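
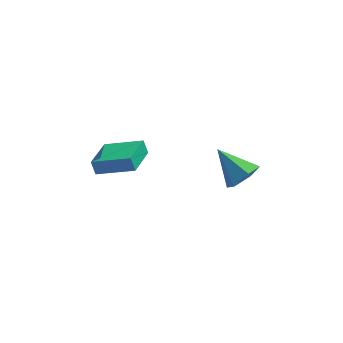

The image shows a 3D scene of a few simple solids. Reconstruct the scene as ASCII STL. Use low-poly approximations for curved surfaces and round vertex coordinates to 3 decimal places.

solid 
facet normal 0.634 -0.441 -0.636
outer loop
vertex 2.984 -4.34 -2.661
vertex 2.633 -3.744 -3.424
vertex 3.428 -3.429 -2.85
endloop
endfacet
facet normal 0.337 0.031 0.941
outer loop
vertex 2.984 -4.34 -2.661
vertex 3.428 -3.429 -2.85
vertex 1.327 -2.836 -2.116
endloop
endfacet
facet normal 0.634 -0.441 -0.636
outer loop
vertex 3.428 -3.429 -2.85
vertex 2.633 -3.744 -3.424
vertex 3.077 -2.834 -3.613
endloop
endfacet
facet normal 0.385 0.805 0.451
outer loop
vertex 3.428 -3.429 -2.85
vertex 3.077 -2.834 -3.613
vertex 1.327 -2.836 -2.116
endloop
endfacet
facet normal 0.634 -0.441 -0.635
outer loop
vertex 3.077 -2.834 -3.613
vertex 2.633 -3.744 -3.424
vertex 2.282 -3.149 -4.188
endloop
endfacet
facet normal -0.204 0.950 -0.238
outer loop
vertex 3.077 -2.834 -3.613
vertex 2.282 -3.149 -4.188
vertex 1.327 -2.836 -2.116
endloop
endfacet
facet normal 0.634 -0.441 -0.635
outer loop
vertex 2.282 -3.149 -4.188
vertex 2.633 -3.744 -3.424
vertex 1.838 -4.059 -3.999
endloop
endfacet
facet normal -0.841 0.320 -0.436
outer loop
vertex 2.282 -3.149 -4.188
vertex 1.838 -4.059 -3.999
vertex 1.327 -2.836 -2.116
endloop
endfacet
facet normal 0.634 -0.441 -0.635
outer loop
vertex 1.838 -4.059 -3.999
vertex 2.633 -3.744 -3.424
vertex 2.189 -4.654 -3.236
endloop
endfacet
facet normal -0.889 -0.455 0.054
outer loop
vertex 1.838 -4.059 -3.999
vertex 2.189 -4.654 -3.236
vertex 1.327 -2.836 -2.116
endloop
endfacet
facet normal 0.634 -0.441 -0.636
outer loop
vertex 2.189 -4.654 -3.236
vertex 2.633 -3.744 -3.424
vertex 2.984 -4.34 -2.661
endloop
endfacet
facet normal -0.300 -0.599 0.742
outer loop
vertex 2.189 -4.654 -3.236
vertex 2.984 -4.34 -2.661
vertex 1.327 -2.836 -2.116
endloop
endfacet
facet normal -0.922 0.162 -0.353
outer loop
vertex -4.771 -4.555 -1.577
vertex -4.254 -2.687 -2.069
vertex -4.539 -4.81 -2.3
endloop
endfacet
facet normal -0.259 -0.934 0.246
outer loop
vertex -2.586 -5.153 -1.551
vertex -4.771 -4.555 -1.577
vertex -4.539 -4.81 -2.3
endloop
endfacet
facet normal -0.921 0.162 -0.353
outer loop
vertex -4.539 -4.81 -2.3
vertex -4.254 -2.687 -2.069
vertex -4.022 -2.941 -2.791
endloop
endfacet
facet normal 0.290 -0.317 -0.903
outer loop
vertex -4.022 -2.941 -2.791
vertex -2.586 -5.153 -1.551
vertex -4.539 -4.81 -2.3
endloop
endfacet
facet normal -0.290 0.318 0.903
outer loop
vertex -4.771 -4.555 -1.577
vertex -2.301 -3.03 -1.32
vertex -4.254 -2.687 -2.069
endloop
endfacet
facet normal -0.259 -0.934 0.246
outer loop
vertex -2.818 -4.899 -0.829
vertex -4.771 -4.555 -1.577
vertex -2.586 -5.153 -1.551
endloop
endfacet
facet normal -0.290 0.317 0.903
outer loop
vertex -2.818 -4.899 -0.829
vertex -2.301 -3.03 -1.32
vertex -4.771 -4.555 -1.577
endloop
endfacet
facet normal 0.258 0.934 -0.246
outer loop
vertex -4.254 -2.687 -2.069
vertex -2.301 -3.03 -1.32
vertex -4.022 -2.941 -2.791
endloop
endfacet
facet normal 0.290 -0.318 -0.903
outer loop
vertex -2.069 -3.285 -2.043
vertex -2.586 -5.153 -1.551
vertex -4.022 -2.941 -2.791
endloop
endfacet
facet normal 0.259 0.934 -0.246
outer loop
vertex -4.022 -2.941 -2.791
vertex -2.301 -3.03 -1.32
vertex -2.069 -3.285 -2.043
endloop
endfacet
facet normal 0.921 -0.162 0.353
outer loop
vertex -2.069 -3.285 -2.043
vertex -2.818 -4.899 -0.829
vertex -2.586 -5.153 -1.551
endloop
endfacet
facet normal 0.921 -0.162 0.353
outer loop
vertex -2.301 -3.03 -1.32
vertex -2.818 -4.899 -0.829
vertex -2.069 -3.285 -2.043
endloop
endfacet

endsolid


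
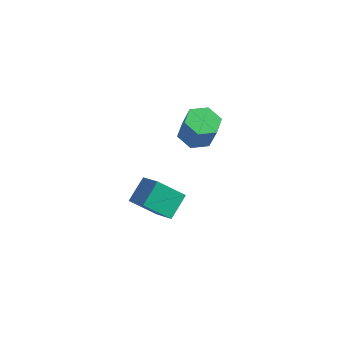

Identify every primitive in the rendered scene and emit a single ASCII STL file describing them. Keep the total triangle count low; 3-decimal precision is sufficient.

solid 
facet normal -0.355 0.148 -0.923
outer loop
vertex 2.652 1.42 1.888
vertex 1.754 1.558 2.256
vertex 2.36 2.32 2.145
endloop
endfacet
facet normal 0.886 0.368 -0.282
outer loop
vertex 2.652 1.42 1.888
vertex 2.36 2.32 2.145
vertex 3.264 1.165 3.476
endloop
endfacet
facet normal 0.886 0.368 -0.282
outer loop
vertex 3.264 1.165 3.476
vertex 2.36 2.32 2.145
vertex 2.972 2.064 3.733
endloop
endfacet
facet normal 0.356 -0.148 0.923
outer loop
vertex 3.264 1.165 3.476
vertex 2.972 2.064 3.733
vertex 2.366 1.302 3.844
endloop
endfacet
facet normal -0.356 0.149 -0.923
outer loop
vertex 2.36 2.32 2.145
vertex 1.754 1.558 2.256
vertex 1.463 2.457 2.513
endloop
endfacet
facet normal 0.185 0.979 0.087
outer loop
vertex 2.36 2.32 2.145
vertex 1.463 2.457 2.513
vertex 2.972 2.064 3.733
endloop
endfacet
facet normal 0.186 0.979 0.086
outer loop
vertex 2.972 2.064 3.733
vertex 1.463 2.457 2.513
vertex 2.074 2.202 4.101
endloop
endfacet
facet normal 0.355 -0.148 0.923
outer loop
vertex 2.972 2.064 3.733
vertex 2.074 2.202 4.101
vertex 2.366 1.302 3.844
endloop
endfacet
facet normal -0.355 0.149 -0.923
outer loop
vertex 1.463 2.457 2.513
vertex 1.754 1.558 2.256
vertex 0.856 1.695 2.624
endloop
endfacet
facet normal -0.701 0.612 0.368
outer loop
vertex 1.463 2.457 2.513
vertex 0.856 1.695 2.624
vertex 2.074 2.202 4.101
endloop
endfacet
facet normal -0.701 0.611 0.368
outer loop
vertex 2.074 2.202 4.101
vertex 0.856 1.695 2.624
vertex 1.468 1.44 4.212
endloop
endfacet
facet normal 0.355 -0.148 0.923
outer loop
vertex 2.074 2.202 4.101
vertex 1.468 1.44 4.212
vertex 2.366 1.302 3.844
endloop
endfacet
facet normal -0.356 0.148 -0.923
outer loop
vertex 0.856 1.695 2.624
vertex 1.754 1.558 2.256
vertex 1.148 0.796 2.367
endloop
endfacet
facet normal -0.886 -0.368 0.282
outer loop
vertex 0.856 1.695 2.624
vertex 1.148 0.796 2.367
vertex 1.468 1.44 4.212
endloop
endfacet
facet normal -0.886 -0.368 0.282
outer loop
vertex 1.468 1.44 4.212
vertex 1.148 0.796 2.367
vertex 1.76 0.54 3.955
endloop
endfacet
facet normal 0.355 -0.148 0.923
outer loop
vertex 1.468 1.44 4.212
vertex 1.76 0.54 3.955
vertex 2.366 1.302 3.844
endloop
endfacet
facet normal -0.355 0.148 -0.923
outer loop
vertex 1.148 0.796 2.367
vertex 1.754 1.558 2.256
vertex 2.046 0.658 1.999
endloop
endfacet
facet normal -0.186 -0.979 -0.086
outer loop
vertex 1.148 0.796 2.367
vertex 2.046 0.658 1.999
vertex 1.76 0.54 3.955
endloop
endfacet
facet normal -0.185 -0.979 -0.086
outer loop
vertex 1.76 0.54 3.955
vertex 2.046 0.658 1.999
vertex 2.657 0.403 3.587
endloop
endfacet
facet normal 0.356 -0.149 0.923
outer loop
vertex 1.76 0.54 3.955
vertex 2.657 0.403 3.587
vertex 2.366 1.302 3.844
endloop
endfacet
facet normal -0.355 0.148 -0.923
outer loop
vertex 2.046 0.658 1.999
vertex 1.754 1.558 2.256
vertex 2.652 1.42 1.888
endloop
endfacet
facet normal 0.701 -0.611 -0.368
outer loop
vertex 2.046 0.658 1.999
vertex 2.652 1.42 1.888
vertex 2.657 0.403 3.587
endloop
endfacet
facet normal 0.700 -0.612 -0.368
outer loop
vertex 2.657 0.403 3.587
vertex 2.652 1.42 1.888
vertex 3.264 1.165 3.476
endloop
endfacet
facet normal 0.355 -0.149 0.923
outer loop
vertex 2.657 0.403 3.587
vertex 3.264 1.165 3.476
vertex 2.366 1.302 3.844
endloop
endfacet
facet normal -0.807 0.345 -0.480
outer loop
vertex -0.958 -0.524 -3.028
vertex -0.955 0.787 -2.092
vertex 0.165 0.365 -4.276
endloop
endfacet
facet normal -0.002 -0.814 -0.581
outer loop
vertex 1.455 -0.187 -3.508
vertex -0.958 -0.524 -3.028
vertex 0.165 0.365 -4.276
endloop
endfacet
facet normal -0.807 0.345 -0.480
outer loop
vertex 0.165 0.365 -4.276
vertex -0.955 0.787 -2.092
vertex 0.168 1.675 -3.341
endloop
endfacet
facet normal 0.591 0.468 -0.657
outer loop
vertex 0.168 1.675 -3.341
vertex 1.455 -0.187 -3.508
vertex 0.165 0.365 -4.276
endloop
endfacet
facet normal -0.591 -0.468 0.657
outer loop
vertex -0.958 -0.524 -3.028
vertex 0.335 0.235 -1.324
vertex -0.955 0.787 -2.092
endloop
endfacet
facet normal -0.002 -0.814 -0.580
outer loop
vertex 0.332 -1.075 -2.259
vertex -0.958 -0.524 -3.028
vertex 1.455 -0.187 -3.508
endloop
endfacet
facet normal -0.591 -0.468 0.657
outer loop
vertex 0.332 -1.075 -2.259
vertex 0.335 0.235 -1.324
vertex -0.958 -0.524 -3.028
endloop
endfacet
facet normal 0.002 0.814 0.581
outer loop
vertex -0.955 0.787 -2.092
vertex 0.335 0.235 -1.324
vertex 0.168 1.675 -3.341
endloop
endfacet
facet normal 0.591 0.468 -0.657
outer loop
vertex 1.458 1.124 -2.572
vertex 1.455 -0.187 -3.508
vertex 0.168 1.675 -3.341
endloop
endfacet
facet normal 0.001 0.814 0.581
outer loop
vertex 0.168 1.675 -3.341
vertex 0.335 0.235 -1.324
vertex 1.458 1.124 -2.572
endloop
endfacet
facet normal 0.807 -0.345 0.480
outer loop
vertex 1.458 1.124 -2.572
vertex 0.332 -1.075 -2.259
vertex 1.455 -0.187 -3.508
endloop
endfacet
facet normal 0.807 -0.345 0.480
outer loop
vertex 0.335 0.235 -1.324
vertex 0.332 -1.075 -2.259
vertex 1.458 1.124 -2.572
endloop
endfacet

endsolid


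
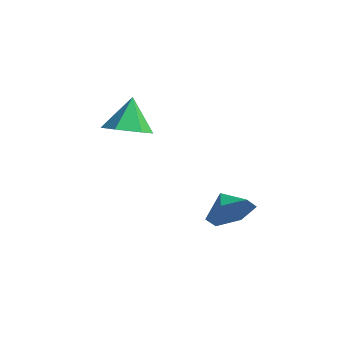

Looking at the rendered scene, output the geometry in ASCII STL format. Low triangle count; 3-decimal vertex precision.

solid 
facet normal 0.222 -0.585 -0.780
outer loop
vertex -2.582 -0.52 -0.446
vertex -3.402 -1.035 -0.293
vertex -3.417 -0.253 -0.884
endloop
endfacet
facet normal 0.306 0.952 -0.003
outer loop
vertex -2.582 -0.52 -0.446
vertex -3.417 -0.253 -0.884
vertex -3.738 -0.145 0.893
endloop
endfacet
facet normal 0.220 -0.585 -0.780
outer loop
vertex -3.417 -0.253 -0.884
vertex -3.402 -1.035 -0.293
vertex -4.237 -0.767 -0.73
endloop
endfacet
facet normal -0.545 0.825 -0.149
outer loop
vertex -3.417 -0.253 -0.884
vertex -4.237 -0.767 -0.73
vertex -3.738 -0.145 0.893
endloop
endfacet
facet normal 0.221 -0.585 -0.781
outer loop
vertex -4.237 -0.767 -0.73
vertex -3.402 -1.035 -0.293
vertex -4.222 -1.549 -0.14
endloop
endfacet
facet normal -0.959 0.158 0.234
outer loop
vertex -4.237 -0.767 -0.73
vertex -4.222 -1.549 -0.14
vertex -3.738 -0.145 0.893
endloop
endfacet
facet normal 0.221 -0.585 -0.780
outer loop
vertex -4.222 -1.549 -0.14
vertex -3.402 -1.035 -0.293
vertex -3.387 -1.817 0.298
endloop
endfacet
facet normal -0.522 -0.381 0.763
outer loop
vertex -4.222 -1.549 -0.14
vertex -3.387 -1.817 0.298
vertex -3.738 -0.145 0.893
endloop
endfacet
facet normal 0.221 -0.585 -0.780
outer loop
vertex -3.387 -1.817 0.298
vertex -3.402 -1.035 -0.293
vertex -2.567 -1.302 0.144
endloop
endfacet
facet normal 0.330 -0.254 0.909
outer loop
vertex -3.387 -1.817 0.298
vertex -2.567 -1.302 0.144
vertex -3.738 -0.145 0.893
endloop
endfacet
facet normal 0.222 -0.585 -0.780
outer loop
vertex -2.567 -1.302 0.144
vertex -3.402 -1.035 -0.293
vertex -2.582 -0.52 -0.446
endloop
endfacet
facet normal 0.744 0.412 0.527
outer loop
vertex -2.567 -1.302 0.144
vertex -2.582 -0.52 -0.446
vertex -3.738 -0.145 0.893
endloop
endfacet
facet normal 0.778 -0.536 -0.329
outer loop
vertex 1.828 -1.089 -1.849
vertex 1.318 -1.311 -2.693
vertex 1.901 -0.487 -2.657
endloop
endfacet
facet normal -0.018 0.803 0.596
outer loop
vertex 1.828 -1.089 -1.849
vertex 1.901 -0.487 -2.657
vertex 0.502 -0.749 -2.347
endloop
endfacet
facet normal 0.778 -0.536 -0.329
outer loop
vertex 1.901 -0.487 -2.657
vertex 1.318 -1.311 -2.693
vertex 1.391 -0.709 -3.5
endloop
endfacet
facet normal -0.210 0.969 -0.128
outer loop
vertex 1.901 -0.487 -2.657
vertex 1.391 -0.709 -3.5
vertex 0.502 -0.749 -2.347
endloop
endfacet
facet normal 0.778 -0.535 -0.329
outer loop
vertex 1.391 -0.709 -3.5
vertex 1.318 -1.311 -2.693
vertex 0.809 -1.534 -3.536
endloop
endfacet
facet normal -0.690 0.509 -0.514
outer loop
vertex 1.391 -0.709 -3.5
vertex 0.809 -1.534 -3.536
vertex 0.502 -0.749 -2.347
endloop
endfacet
facet normal 0.778 -0.535 -0.328
outer loop
vertex 0.809 -1.534 -3.536
vertex 1.318 -1.311 -2.693
vertex 0.736 -2.136 -2.728
endloop
endfacet
facet normal -0.978 -0.117 -0.175
outer loop
vertex 0.809 -1.534 -3.536
vertex 0.736 -2.136 -2.728
vertex 0.502 -0.749 -2.347
endloop
endfacet
facet normal 0.778 -0.535 -0.328
outer loop
vertex 0.736 -2.136 -2.728
vertex 1.318 -1.311 -2.693
vertex 1.245 -1.913 -1.885
endloop
endfacet
facet normal -0.786 -0.284 0.550
outer loop
vertex 0.736 -2.136 -2.728
vertex 1.245 -1.913 -1.885
vertex 0.502 -0.749 -2.347
endloop
endfacet
facet normal 0.778 -0.536 -0.329
outer loop
vertex 1.245 -1.913 -1.885
vertex 1.318 -1.311 -2.693
vertex 1.828 -1.089 -1.849
endloop
endfacet
facet normal -0.306 0.176 0.936
outer loop
vertex 1.245 -1.913 -1.885
vertex 1.828 -1.089 -1.849
vertex 0.502 -0.749 -2.347
endloop
endfacet

endsolid


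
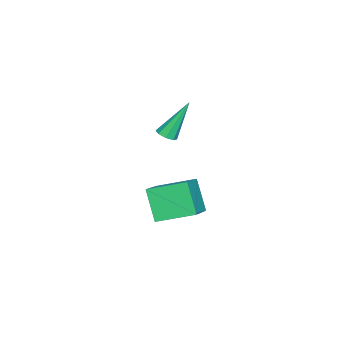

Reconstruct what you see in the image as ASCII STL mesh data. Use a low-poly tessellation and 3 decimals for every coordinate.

solid 
facet normal 0.320 -0.387 -0.865
outer loop
vertex -1.158 2.525 1.108
vertex -1.46 2.086 1.193
vertex -1.538 2.562 0.951
endloop
endfacet
facet normal 0.148 0.981 -0.128
outer loop
vertex -1.158 2.525 1.108
vertex -1.538 2.562 0.951
vertex -2.16 2.934 3.087
endloop
endfacet
facet normal 0.319 -0.388 -0.865
outer loop
vertex -1.538 2.562 0.951
vertex -1.46 2.086 1.193
vertex -1.873 2.32 0.936
endloop
endfacet
facet normal -0.551 0.780 -0.296
outer loop
vertex -1.538 2.562 0.951
vertex -1.873 2.32 0.936
vertex -2.16 2.934 3.087
endloop
endfacet
facet normal 0.319 -0.387 -0.865
outer loop
vertex -1.873 2.32 0.936
vertex -1.46 2.086 1.193
vertex -1.966 1.941 1.071
endloop
endfacet
facet normal -0.968 0.174 -0.179
outer loop
vertex -1.873 2.32 0.936
vertex -1.966 1.941 1.071
vertex -2.16 2.934 3.087
endloop
endfacet
facet normal 0.319 -0.387 -0.865
outer loop
vertex -1.966 1.941 1.071
vertex -1.46 2.086 1.193
vertex -1.762 1.647 1.278
endloop
endfacet
facet normal -0.860 -0.486 0.157
outer loop
vertex -1.966 1.941 1.071
vertex -1.762 1.647 1.278
vertex -2.16 2.934 3.087
endloop
endfacet
facet normal 0.320 -0.387 -0.865
outer loop
vertex -1.762 1.647 1.278
vertex -1.46 2.086 1.193
vertex -1.382 1.61 1.435
endloop
endfacet
facet normal -0.290 -0.809 0.512
outer loop
vertex -1.762 1.647 1.278
vertex -1.382 1.61 1.435
vertex -2.16 2.934 3.087
endloop
endfacet
facet normal 0.321 -0.387 -0.864
outer loop
vertex -1.382 1.61 1.435
vertex -1.46 2.086 1.193
vertex -1.047 1.852 1.451
endloop
endfacet
facet normal 0.408 -0.609 0.680
outer loop
vertex -1.382 1.61 1.435
vertex -1.047 1.852 1.451
vertex -2.16 2.934 3.087
endloop
endfacet
facet normal 0.320 -0.389 -0.864
outer loop
vertex -1.047 1.852 1.451
vertex -1.46 2.086 1.193
vertex -0.954 2.231 1.315
endloop
endfacet
facet normal 0.827 -0.001 0.563
outer loop
vertex -1.047 1.852 1.451
vertex -0.954 2.231 1.315
vertex -2.16 2.934 3.087
endloop
endfacet
facet normal 0.319 -0.387 -0.865
outer loop
vertex -0.954 2.231 1.315
vertex -1.46 2.086 1.193
vertex -1.158 2.525 1.108
endloop
endfacet
facet normal 0.718 0.658 0.227
outer loop
vertex -0.954 2.231 1.315
vertex -1.158 2.525 1.108
vertex -2.16 2.934 3.087
endloop
endfacet
facet normal -0.392 -0.373 0.841
outer loop
vertex -0.42 1.46 -1.921
vertex -0.892 3.271 -1.338
vertex -2.338 1.275 -2.898
endloop
endfacet
facet normal 0.241 -0.924 -0.298
outer loop
vertex -1.608 1.969 -4.462
vertex -0.42 1.46 -1.921
vertex -2.338 1.275 -2.898
endloop
endfacet
facet normal -0.393 -0.373 0.841
outer loop
vertex -2.338 1.275 -2.898
vertex -0.892 3.271 -1.338
vertex -2.809 3.086 -2.315
endloop
endfacet
facet normal -0.888 -0.085 -0.452
outer loop
vertex -2.809 3.086 -2.315
vertex -1.608 1.969 -4.462
vertex -2.338 1.275 -2.898
endloop
endfacet
facet normal 0.888 0.086 0.452
outer loop
vertex -0.42 1.46 -1.921
vertex -0.162 3.965 -2.902
vertex -0.892 3.271 -1.338
endloop
endfacet
facet normal 0.241 -0.924 -0.298
outer loop
vertex 0.309 2.154 -3.485
vertex -0.42 1.46 -1.921
vertex -1.608 1.969 -4.462
endloop
endfacet
facet normal 0.888 0.085 0.452
outer loop
vertex 0.309 2.154 -3.485
vertex -0.162 3.965 -2.902
vertex -0.42 1.46 -1.921
endloop
endfacet
facet normal -0.241 0.924 0.298
outer loop
vertex -0.892 3.271 -1.338
vertex -0.162 3.965 -2.902
vertex -2.809 3.086 -2.315
endloop
endfacet
facet normal -0.888 -0.086 -0.452
outer loop
vertex -2.08 3.78 -3.879
vertex -1.608 1.969 -4.462
vertex -2.809 3.086 -2.315
endloop
endfacet
facet normal -0.241 0.924 0.298
outer loop
vertex -2.809 3.086 -2.315
vertex -0.162 3.965 -2.902
vertex -2.08 3.78 -3.879
endloop
endfacet
facet normal 0.392 0.373 -0.841
outer loop
vertex -2.08 3.78 -3.879
vertex 0.309 2.154 -3.485
vertex -1.608 1.969 -4.462
endloop
endfacet
facet normal 0.392 0.373 -0.841
outer loop
vertex -0.162 3.965 -2.902
vertex 0.309 2.154 -3.485
vertex -2.08 3.78 -3.879
endloop
endfacet

endsolid


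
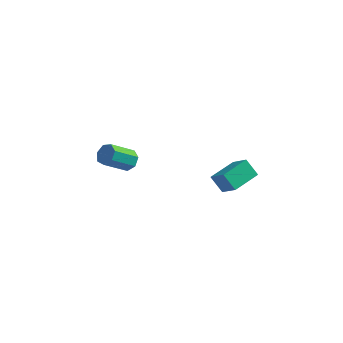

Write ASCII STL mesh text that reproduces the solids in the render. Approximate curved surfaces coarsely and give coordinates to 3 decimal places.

solid 
facet normal 0.481 0.643 -0.596
outer loop
vertex -2.848 3.519 0.386
vertex -3.481 3.54 -0.103
vertex -3.323 4.006 0.528
endloop
endfacet
facet normal 0.549 0.309 0.777
outer loop
vertex -2.848 3.519 0.386
vertex -3.323 4.006 0.528
vertex -3.806 2.24 1.572
endloop
endfacet
facet normal 0.549 0.309 0.777
outer loop
vertex -3.806 2.24 1.572
vertex -3.323 4.006 0.528
vertex -4.281 2.727 1.714
endloop
endfacet
facet normal -0.481 -0.643 0.596
outer loop
vertex -3.806 2.24 1.572
vertex -4.281 2.727 1.714
vertex -4.439 2.26 1.083
endloop
endfacet
facet normal 0.481 0.643 -0.596
outer loop
vertex -3.323 4.006 0.528
vertex -3.481 3.54 -0.103
vertex -3.917 4.141 0.194
endloop
endfacet
facet normal -0.193 0.741 0.643
outer loop
vertex -3.323 4.006 0.528
vertex -3.917 4.141 0.194
vertex -4.281 2.727 1.714
endloop
endfacet
facet normal -0.193 0.741 0.643
outer loop
vertex -4.281 2.727 1.714
vertex -3.917 4.141 0.194
vertex -4.875 2.862 1.38
endloop
endfacet
facet normal -0.481 -0.643 0.596
outer loop
vertex -4.281 2.727 1.714
vertex -4.875 2.862 1.38
vertex -4.439 2.26 1.083
endloop
endfacet
facet normal 0.481 0.643 -0.595
outer loop
vertex -3.917 4.141 0.194
vertex -3.481 3.54 -0.103
vertex -4.182 3.824 -0.363
endloop
endfacet
facet normal -0.789 0.614 0.026
outer loop
vertex -3.917 4.141 0.194
vertex -4.182 3.824 -0.363
vertex -4.875 2.862 1.38
endloop
endfacet
facet normal -0.789 0.614 0.025
outer loop
vertex -4.875 2.862 1.38
vertex -4.182 3.824 -0.363
vertex -5.14 2.544 0.823
endloop
endfacet
facet normal -0.481 -0.643 0.596
outer loop
vertex -4.875 2.862 1.38
vertex -5.14 2.544 0.823
vertex -4.439 2.26 1.083
endloop
endfacet
facet normal 0.481 0.642 -0.597
outer loop
vertex -4.182 3.824 -0.363
vertex -3.481 3.54 -0.103
vertex -3.92 3.292 -0.724
endloop
endfacet
facet normal -0.791 0.025 -0.611
outer loop
vertex -4.182 3.824 -0.363
vertex -3.92 3.292 -0.724
vertex -5.14 2.544 0.823
endloop
endfacet
facet normal -0.791 0.026 -0.611
outer loop
vertex -5.14 2.544 0.823
vertex -3.92 3.292 -0.724
vertex -4.878 2.013 0.461
endloop
endfacet
facet normal -0.481 -0.643 0.595
outer loop
vertex -5.14 2.544 0.823
vertex -4.878 2.013 0.461
vertex -4.439 2.26 1.083
endloop
endfacet
facet normal 0.481 0.643 -0.596
outer loop
vertex -3.92 3.292 -0.724
vertex -3.481 3.54 -0.103
vertex -3.327 2.947 -0.618
endloop
endfacet
facet normal -0.198 -0.582 -0.788
outer loop
vertex -3.92 3.292 -0.724
vertex -3.327 2.947 -0.618
vertex -4.878 2.013 0.461
endloop
endfacet
facet normal -0.197 -0.583 -0.788
outer loop
vertex -4.878 2.013 0.461
vertex -3.327 2.947 -0.618
vertex -4.285 1.668 0.568
endloop
endfacet
facet normal -0.482 -0.643 0.595
outer loop
vertex -4.878 2.013 0.461
vertex -4.285 1.668 0.568
vertex -4.439 2.26 1.083
endloop
endfacet
facet normal 0.482 0.642 -0.596
outer loop
vertex -3.327 2.947 -0.618
vertex -3.481 3.54 -0.103
vertex -2.85 3.048 -0.123
endloop
endfacet
facet normal 0.545 -0.752 -0.371
outer loop
vertex -3.327 2.947 -0.618
vertex -2.85 3.048 -0.123
vertex -4.285 1.668 0.568
endloop
endfacet
facet normal 0.544 -0.752 -0.372
outer loop
vertex -4.285 1.668 0.568
vertex -2.85 3.048 -0.123
vertex -3.808 1.769 1.062
endloop
endfacet
facet normal -0.481 -0.643 0.596
outer loop
vertex -4.285 1.668 0.568
vertex -3.808 1.769 1.062
vertex -4.439 2.26 1.083
endloop
endfacet
facet normal 0.482 0.642 -0.596
outer loop
vertex -2.85 3.048 -0.123
vertex -3.481 3.54 -0.103
vertex -2.848 3.519 0.386
endloop
endfacet
facet normal 0.876 -0.355 0.325
outer loop
vertex -2.85 3.048 -0.123
vertex -2.848 3.519 0.386
vertex -3.808 1.769 1.062
endloop
endfacet
facet normal 0.876 -0.355 0.325
outer loop
vertex -3.808 1.769 1.062
vertex -2.848 3.519 0.386
vertex -3.806 2.24 1.572
endloop
endfacet
facet normal -0.481 -0.643 0.596
outer loop
vertex -3.808 1.769 1.062
vertex -3.806 2.24 1.572
vertex -4.439 2.26 1.083
endloop
endfacet
facet normal -0.680 0.390 -0.621
outer loop
vertex 2.292 2.48 0.851
vertex 3.022 4.259 1.169
vertex 3.111 2.322 -0.146
endloop
endfacet
facet normal -0.375 -0.913 -0.163
outer loop
vertex 4.158 1.721 0.811
vertex 2.292 2.48 0.851
vertex 3.111 2.322 -0.146
endloop
endfacet
facet normal -0.679 0.391 -0.621
outer loop
vertex 3.111 2.322 -0.146
vertex 3.022 4.259 1.169
vertex 3.842 4.101 0.173
endloop
endfacet
facet normal 0.631 -0.122 -0.766
outer loop
vertex 3.842 4.101 0.173
vertex 4.158 1.721 0.811
vertex 3.111 2.322 -0.146
endloop
endfacet
facet normal -0.631 0.122 0.766
outer loop
vertex 2.292 2.48 0.851
vertex 4.069 3.658 2.126
vertex 3.022 4.259 1.169
endloop
endfacet
facet normal -0.375 -0.913 -0.164
outer loop
vertex 3.338 1.879 1.807
vertex 2.292 2.48 0.851
vertex 4.158 1.721 0.811
endloop
endfacet
facet normal -0.631 0.122 0.766
outer loop
vertex 3.338 1.879 1.807
vertex 4.069 3.658 2.126
vertex 2.292 2.48 0.851
endloop
endfacet
facet normal 0.374 0.913 0.164
outer loop
vertex 3.022 4.259 1.169
vertex 4.069 3.658 2.126
vertex 3.842 4.101 0.173
endloop
endfacet
facet normal 0.631 -0.122 -0.767
outer loop
vertex 4.888 3.5 1.129
vertex 4.158 1.721 0.811
vertex 3.842 4.101 0.173
endloop
endfacet
facet normal 0.375 0.913 0.163
outer loop
vertex 3.842 4.101 0.173
vertex 4.069 3.658 2.126
vertex 4.888 3.5 1.129
endloop
endfacet
facet normal 0.680 -0.390 0.621
outer loop
vertex 4.888 3.5 1.129
vertex 3.338 1.879 1.807
vertex 4.158 1.721 0.811
endloop
endfacet
facet normal 0.680 -0.391 0.620
outer loop
vertex 4.069 3.658 2.126
vertex 3.338 1.879 1.807
vertex 4.888 3.5 1.129
endloop
endfacet

endsolid


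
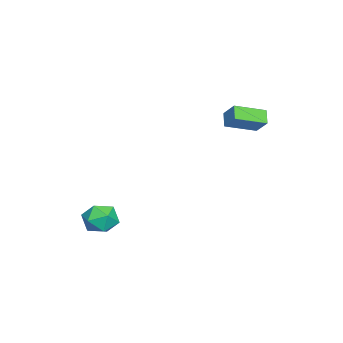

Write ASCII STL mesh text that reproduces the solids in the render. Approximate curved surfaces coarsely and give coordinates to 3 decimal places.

solid 
facet normal 0.073 0.884 0.462
outer loop
vertex 2.445 -2.576 -2.776
vertex 1.951 -3.077 -1.741
vertex 3.19 -3.09 -1.911
endloop
endfacet
facet normal 0.588 0.809 -0.026
outer loop
vertex 2.445 -2.576 -2.776
vertex 3.19 -3.09 -1.911
vertex 3.412 -3.29 -3.127
endloop
endfacet
facet normal 0.277 0.699 -0.660
outer loop
vertex 2.445 -2.576 -2.776
vertex 3.412 -3.29 -3.127
vertex 2.309 -3.401 -3.707
endloop
endfacet
facet normal -0.430 0.706 -0.563
outer loop
vertex 2.445 -2.576 -2.776
vertex 2.309 -3.401 -3.707
vertex 1.406 -3.269 -2.851
endloop
endfacet
facet normal -0.557 0.820 0.131
outer loop
vertex 2.445 -2.576 -2.776
vertex 1.406 -3.269 -2.851
vertex 1.951 -3.077 -1.741
endloop
endfacet
facet normal 0.964 0.225 0.139
outer loop
vertex 3.412 -3.29 -3.127
vertex 3.19 -3.09 -1.911
vertex 3.514 -4.231 -2.309
endloop
endfacet
facet normal 0.131 0.346 0.929
outer loop
vertex 3.19 -3.09 -1.911
vertex 1.951 -3.077 -1.741
vertex 2.611 -4.099 -1.453
endloop
endfacet
facet normal -0.886 0.245 0.393
outer loop
vertex 1.951 -3.077 -1.741
vertex 1.406 -3.269 -2.851
vertex 1.508 -4.21 -2.033
endloop
endfacet
facet normal -0.682 0.061 -0.729
outer loop
vertex 1.406 -3.269 -2.851
vertex 2.309 -3.401 -3.707
vertex 1.73 -4.41 -3.249
endloop
endfacet
facet normal 0.461 0.048 -0.886
outer loop
vertex 2.309 -3.401 -3.707
vertex 3.412 -3.29 -3.127
vertex 2.969 -4.423 -3.419
endloop
endfacet
facet normal 0.430 -0.706 0.563
outer loop
vertex 2.475 -4.924 -2.384
vertex 3.514 -4.231 -2.309
vertex 2.611 -4.099 -1.453
endloop
endfacet
facet normal -0.277 -0.699 0.660
outer loop
vertex 2.475 -4.924 -2.384
vertex 2.611 -4.099 -1.453
vertex 1.508 -4.21 -2.033
endloop
endfacet
facet normal -0.588 -0.809 0.026
outer loop
vertex 2.475 -4.924 -2.384
vertex 1.508 -4.21 -2.033
vertex 1.73 -4.41 -3.249
endloop
endfacet
facet normal -0.073 -0.884 -0.462
outer loop
vertex 2.475 -4.924 -2.384
vertex 1.73 -4.41 -3.249
vertex 2.969 -4.423 -3.419
endloop
endfacet
facet normal 0.557 -0.820 -0.131
outer loop
vertex 2.475 -4.924 -2.384
vertex 2.969 -4.423 -3.419
vertex 3.514 -4.231 -2.309
endloop
endfacet
facet normal 0.682 -0.061 0.729
outer loop
vertex 2.611 -4.099 -1.453
vertex 3.514 -4.231 -2.309
vertex 3.19 -3.09 -1.911
endloop
endfacet
facet normal -0.461 -0.048 0.886
outer loop
vertex 1.508 -4.21 -2.033
vertex 2.611 -4.099 -1.453
vertex 1.951 -3.077 -1.741
endloop
endfacet
facet normal -0.964 -0.225 -0.139
outer loop
vertex 1.73 -4.41 -3.249
vertex 1.508 -4.21 -2.033
vertex 1.406 -3.269 -2.851
endloop
endfacet
facet normal -0.131 -0.346 -0.929
outer loop
vertex 2.969 -4.423 -3.419
vertex 1.73 -4.41 -3.249
vertex 2.309 -3.401 -3.707
endloop
endfacet
facet normal 0.886 -0.245 -0.393
outer loop
vertex 3.514 -4.231 -2.309
vertex 2.969 -4.423 -3.419
vertex 3.412 -3.29 -3.127
endloop
endfacet
facet normal -0.723 -0.192 0.663
outer loop
vertex -3.215 3.166 5.164
vertex -4.294 4.967 4.508
vertex -3.924 2.376 4.162
endloop
endfacet
facet normal 0.491 -0.819 0.298
outer loop
vertex -3.106 2.593 3.412
vertex -3.215 3.166 5.164
vertex -3.924 2.376 4.162
endloop
endfacet
facet normal -0.724 -0.192 0.663
outer loop
vertex -3.924 2.376 4.162
vertex -4.294 4.967 4.508
vertex -5.003 4.177 3.505
endloop
endfacet
facet normal -0.486 -0.541 -0.686
outer loop
vertex -5.003 4.177 3.505
vertex -3.106 2.593 3.412
vertex -3.924 2.376 4.162
endloop
endfacet
facet normal 0.486 0.541 0.686
outer loop
vertex -3.215 3.166 5.164
vertex -3.476 5.184 3.758
vertex -4.294 4.967 4.508
endloop
endfacet
facet normal 0.490 -0.819 0.298
outer loop
vertex -2.397 3.383 4.415
vertex -3.215 3.166 5.164
vertex -3.106 2.593 3.412
endloop
endfacet
facet normal 0.485 0.541 0.687
outer loop
vertex -2.397 3.383 4.415
vertex -3.476 5.184 3.758
vertex -3.215 3.166 5.164
endloop
endfacet
facet normal -0.491 0.819 -0.298
outer loop
vertex -4.294 4.967 4.508
vertex -3.476 5.184 3.758
vertex -5.003 4.177 3.505
endloop
endfacet
facet normal -0.485 -0.541 -0.687
outer loop
vertex -4.185 4.394 2.756
vertex -3.106 2.593 3.412
vertex -5.003 4.177 3.505
endloop
endfacet
facet normal -0.490 0.819 -0.298
outer loop
vertex -5.003 4.177 3.505
vertex -3.476 5.184 3.758
vertex -4.185 4.394 2.756
endloop
endfacet
facet normal 0.724 0.192 -0.663
outer loop
vertex -4.185 4.394 2.756
vertex -2.397 3.383 4.415
vertex -3.106 2.593 3.412
endloop
endfacet
facet normal 0.724 0.192 -0.663
outer loop
vertex -3.476 5.184 3.758
vertex -2.397 3.383 4.415
vertex -4.185 4.394 2.756
endloop
endfacet

endsolid


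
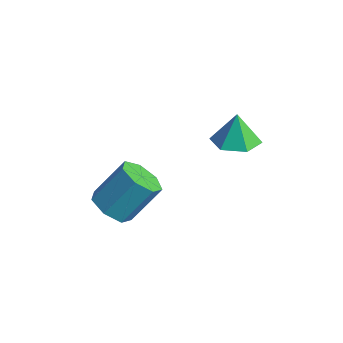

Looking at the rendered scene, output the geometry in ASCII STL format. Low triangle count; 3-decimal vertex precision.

solid 
facet normal -0.232 -0.619 -0.751
outer loop
vertex -1.213 -1.237 -3.084
vertex -1.542 -0.671 -3.449
vertex -0.828 -0.897 -3.483
endloop
endfacet
facet normal 0.772 -0.586 0.246
outer loop
vertex -1.213 -1.237 -3.084
vertex -0.828 -0.897 -3.483
vertex -0.869 -0.315 -1.965
endloop
endfacet
facet normal 0.772 -0.586 0.246
outer loop
vertex -0.869 -0.315 -1.965
vertex -0.828 -0.897 -3.483
vertex -0.484 0.025 -2.364
endloop
endfacet
facet normal 0.231 0.619 0.750
outer loop
vertex -0.869 -0.315 -1.965
vertex -0.484 0.025 -2.364
vertex -1.198 0.251 -2.331
endloop
endfacet
facet normal -0.232 -0.618 -0.751
outer loop
vertex -0.828 -0.897 -3.483
vertex -1.542 -0.671 -3.449
vertex -0.98 -0.386 -3.857
endloop
endfacet
facet normal 0.945 0.043 -0.326
outer loop
vertex -0.828 -0.897 -3.483
vertex -0.98 -0.386 -3.857
vertex -0.484 0.025 -2.364
endloop
endfacet
facet normal 0.945 0.043 -0.326
outer loop
vertex -0.484 0.025 -2.364
vertex -0.98 -0.386 -3.857
vertex -0.636 0.536 -2.738
endloop
endfacet
facet normal 0.230 0.618 0.751
outer loop
vertex -0.484 0.025 -2.364
vertex -0.636 0.536 -2.738
vertex -1.198 0.251 -2.331
endloop
endfacet
facet normal -0.231 -0.619 -0.751
outer loop
vertex -0.98 -0.386 -3.857
vertex -1.542 -0.671 -3.449
vertex -1.556 -0.09 -3.924
endloop
endfacet
facet normal 0.405 0.641 -0.652
outer loop
vertex -0.98 -0.386 -3.857
vertex -1.556 -0.09 -3.924
vertex -0.636 0.536 -2.738
endloop
endfacet
facet normal 0.405 0.641 -0.652
outer loop
vertex -0.636 0.536 -2.738
vertex -1.556 -0.09 -3.924
vertex -1.212 0.832 -2.805
endloop
endfacet
facet normal 0.230 0.618 0.751
outer loop
vertex -0.636 0.536 -2.738
vertex -1.212 0.832 -2.805
vertex -1.198 0.251 -2.331
endloop
endfacet
facet normal -0.231 -0.619 -0.751
outer loop
vertex -1.556 -0.09 -3.924
vertex -1.542 -0.671 -3.449
vertex -2.121 -0.232 -3.633
endloop
endfacet
facet normal -0.440 0.755 -0.486
outer loop
vertex -1.556 -0.09 -3.924
vertex -2.121 -0.232 -3.633
vertex -1.212 0.832 -2.805
endloop
endfacet
facet normal -0.439 0.755 -0.488
outer loop
vertex -1.212 0.832 -2.805
vertex -2.121 -0.232 -3.633
vertex -1.777 0.691 -2.515
endloop
endfacet
facet normal 0.231 0.618 0.751
outer loop
vertex -1.212 0.832 -2.805
vertex -1.777 0.691 -2.515
vertex -1.198 0.251 -2.331
endloop
endfacet
facet normal -0.230 -0.618 -0.751
outer loop
vertex -2.121 -0.232 -3.633
vertex -1.542 -0.671 -3.449
vertex -2.25 -0.704 -3.205
endloop
endfacet
facet normal -0.953 0.301 0.045
outer loop
vertex -2.121 -0.232 -3.633
vertex -2.25 -0.704 -3.205
vertex -1.777 0.691 -2.515
endloop
endfacet
facet normal -0.953 0.301 0.045
outer loop
vertex -1.777 0.691 -2.515
vertex -2.25 -0.704 -3.205
vertex -1.906 0.218 -2.086
endloop
endfacet
facet normal 0.231 0.618 0.751
outer loop
vertex -1.777 0.691 -2.515
vertex -1.906 0.218 -2.086
vertex -1.198 0.251 -2.331
endloop
endfacet
facet normal -0.230 -0.619 -0.751
outer loop
vertex -2.25 -0.704 -3.205
vertex -1.542 -0.671 -3.449
vertex -1.846 -1.151 -2.96
endloop
endfacet
facet normal -0.749 -0.379 0.543
outer loop
vertex -2.25 -0.704 -3.205
vertex -1.846 -1.151 -2.96
vertex -1.906 0.218 -2.086
endloop
endfacet
facet normal -0.749 -0.379 0.543
outer loop
vertex -1.906 0.218 -2.086
vertex -1.846 -1.151 -2.96
vertex -1.502 -0.229 -1.841
endloop
endfacet
facet normal 0.231 0.620 0.750
outer loop
vertex -1.906 0.218 -2.086
vertex -1.502 -0.229 -1.841
vertex -1.198 0.251 -2.331
endloop
endfacet
facet normal -0.231 -0.619 -0.751
outer loop
vertex -1.846 -1.151 -2.96
vertex -1.542 -0.671 -3.449
vertex -1.213 -1.237 -3.084
endloop
endfacet
facet normal 0.019 -0.774 0.632
outer loop
vertex -1.846 -1.151 -2.96
vertex -1.213 -1.237 -3.084
vertex -1.502 -0.229 -1.841
endloop
endfacet
facet normal 0.019 -0.774 0.632
outer loop
vertex -1.502 -0.229 -1.841
vertex -1.213 -1.237 -3.084
vertex -0.869 -0.315 -1.965
endloop
endfacet
facet normal 0.231 0.619 0.750
outer loop
vertex -1.502 -0.229 -1.841
vertex -0.869 -0.315 -1.965
vertex -1.198 0.251 -2.331
endloop
endfacet
facet normal 0.153 -0.178 -0.972
outer loop
vertex 0.57 3.416 -1.542
vertex -0.029 2.916 -1.545
vertex -0.15 3.671 -1.702
endloop
endfacet
facet normal 0.216 0.878 0.427
outer loop
vertex 0.57 3.416 -1.542
vertex -0.15 3.671 -1.702
vertex -0.191 3.104 -0.515
endloop
endfacet
facet normal 0.153 -0.178 -0.972
outer loop
vertex -0.15 3.671 -1.702
vertex -0.029 2.916 -1.545
vertex -0.749 3.171 -1.705
endloop
endfacet
facet normal -0.607 0.725 0.325
outer loop
vertex -0.15 3.671 -1.702
vertex -0.749 3.171 -1.705
vertex -0.191 3.104 -0.515
endloop
endfacet
facet normal 0.153 -0.178 -0.972
outer loop
vertex -0.749 3.171 -1.705
vertex -0.029 2.916 -1.545
vertex -0.628 2.417 -1.548
endloop
endfacet
facet normal -0.905 -0.058 0.421
outer loop
vertex -0.749 3.171 -1.705
vertex -0.628 2.417 -1.548
vertex -0.191 3.104 -0.515
endloop
endfacet
facet normal 0.152 -0.177 -0.972
outer loop
vertex -0.628 2.417 -1.548
vertex -0.029 2.916 -1.545
vertex 0.092 2.162 -1.389
endloop
endfacet
facet normal -0.380 -0.688 0.618
outer loop
vertex -0.628 2.417 -1.548
vertex 0.092 2.162 -1.389
vertex -0.191 3.104 -0.515
endloop
endfacet
facet normal 0.152 -0.177 -0.972
outer loop
vertex 0.092 2.162 -1.389
vertex -0.029 2.916 -1.545
vertex 0.691 2.661 -1.386
endloop
endfacet
facet normal 0.442 -0.535 0.720
outer loop
vertex 0.092 2.162 -1.389
vertex 0.691 2.661 -1.386
vertex -0.191 3.104 -0.515
endloop
endfacet
facet normal 0.152 -0.177 -0.972
outer loop
vertex 0.691 2.661 -1.386
vertex -0.029 2.916 -1.545
vertex 0.57 3.416 -1.542
endloop
endfacet
facet normal 0.741 0.248 0.624
outer loop
vertex 0.691 2.661 -1.386
vertex 0.57 3.416 -1.542
vertex -0.191 3.104 -0.515
endloop
endfacet

endsolid


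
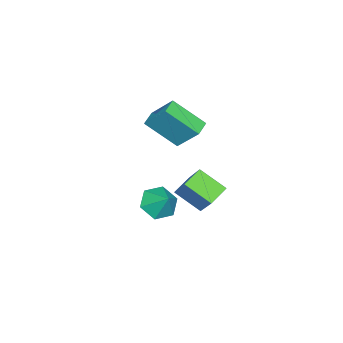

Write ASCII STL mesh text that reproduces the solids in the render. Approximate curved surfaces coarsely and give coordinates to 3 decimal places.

solid 
facet normal -0.977 -0.102 0.187
outer loop
vertex 0.424 -1.255 3.535
vertex -0.001 0.333 2.18
vertex 0.282 -2.507 2.112
endloop
endfacet
facet normal 0.200 -0.745 0.636
outer loop
vertex 1.181 -2.413 1.94
vertex 0.424 -1.255 3.535
vertex 0.282 -2.507 2.112
endloop
endfacet
facet normal -0.977 -0.102 0.187
outer loop
vertex 0.282 -2.507 2.112
vertex -0.001 0.333 2.18
vertex -0.143 -0.919 0.757
endloop
endfacet
facet normal -0.074 -0.659 -0.749
outer loop
vertex -0.143 -0.919 0.757
vertex 1.181 -2.413 1.94
vertex 0.282 -2.507 2.112
endloop
endfacet
facet normal 0.074 0.659 0.749
outer loop
vertex 0.424 -1.255 3.535
vertex 0.898 0.427 2.008
vertex -0.001 0.333 2.18
endloop
endfacet
facet normal 0.200 -0.745 0.636
outer loop
vertex 1.323 -1.161 3.363
vertex 0.424 -1.255 3.535
vertex 1.181 -2.413 1.94
endloop
endfacet
facet normal 0.074 0.659 0.749
outer loop
vertex 1.323 -1.161 3.363
vertex 0.898 0.427 2.008
vertex 0.424 -1.255 3.535
endloop
endfacet
facet normal -0.200 0.745 -0.636
outer loop
vertex -0.001 0.333 2.18
vertex 0.898 0.427 2.008
vertex -0.143 -0.919 0.757
endloop
endfacet
facet normal -0.074 -0.659 -0.749
outer loop
vertex 0.756 -0.825 0.585
vertex 1.181 -2.413 1.94
vertex -0.143 -0.919 0.757
endloop
endfacet
facet normal -0.200 0.745 -0.636
outer loop
vertex -0.143 -0.919 0.757
vertex 0.898 0.427 2.008
vertex 0.756 -0.825 0.585
endloop
endfacet
facet normal 0.977 0.102 -0.187
outer loop
vertex 0.756 -0.825 0.585
vertex 1.323 -1.161 3.363
vertex 1.181 -2.413 1.94
endloop
endfacet
facet normal 0.977 0.102 -0.187
outer loop
vertex 0.898 0.427 2.008
vertex 1.323 -1.161 3.363
vertex 0.756 -0.825 0.585
endloop
endfacet
facet normal -0.349 -0.608 -0.713
outer loop
vertex 3.791 -1.164 -1.983
vertex 2.958 -0.614 -2.044
vertex 3.746 -0.393 -2.619
endloop
endfacet
facet normal 0.975 0.173 0.141
outer loop
vertex 3.791 -1.164 -1.983
vertex 3.746 -0.393 -2.619
vertex 3.422 0.194 -1.096
endloop
endfacet
facet normal -0.349 -0.608 -0.713
outer loop
vertex 3.746 -0.393 -2.619
vertex 2.958 -0.614 -2.044
vertex 2.913 0.157 -2.68
endloop
endfacet
facet normal 0.550 0.812 -0.196
outer loop
vertex 3.746 -0.393 -2.619
vertex 2.913 0.157 -2.68
vertex 3.422 0.194 -1.096
endloop
endfacet
facet normal -0.349 -0.608 -0.713
outer loop
vertex 2.913 0.157 -2.68
vertex 2.958 -0.614 -2.044
vertex 2.125 -0.065 -2.105
endloop
endfacet
facet normal -0.235 0.971 0.053
outer loop
vertex 2.913 0.157 -2.68
vertex 2.125 -0.065 -2.105
vertex 3.422 0.194 -1.096
endloop
endfacet
facet normal -0.348 -0.608 -0.713
outer loop
vertex 2.125 -0.065 -2.105
vertex 2.958 -0.614 -2.044
vertex 2.17 -0.836 -1.47
endloop
endfacet
facet normal -0.594 0.490 0.638
outer loop
vertex 2.125 -0.065 -2.105
vertex 2.17 -0.836 -1.47
vertex 3.422 0.194 -1.096
endloop
endfacet
facet normal -0.348 -0.608 -0.713
outer loop
vertex 2.17 -0.836 -1.47
vertex 2.958 -0.614 -2.044
vertex 3.003 -1.385 -1.409
endloop
endfacet
facet normal -0.169 -0.148 0.974
outer loop
vertex 2.17 -0.836 -1.47
vertex 3.003 -1.385 -1.409
vertex 3.422 0.194 -1.096
endloop
endfacet
facet normal -0.349 -0.608 -0.713
outer loop
vertex 3.003 -1.385 -1.409
vertex 2.958 -0.614 -2.044
vertex 3.791 -1.164 -1.983
endloop
endfacet
facet normal 0.615 -0.307 0.726
outer loop
vertex 3.003 -1.385 -1.409
vertex 3.791 -1.164 -1.983
vertex 3.422 0.194 -1.096
endloop
endfacet
facet normal -0.910 0.193 0.367
outer loop
vertex -0.241 -0.121 -1.558
vertex -0.302 1.334 -2.474
vertex -1.117 -1.176 -3.174
endloop
endfacet
facet normal 0.035 -0.846 0.533
outer loop
vertex 0.002 -1.414 -3.626
vertex -0.241 -0.121 -1.558
vertex -1.117 -1.176 -3.174
endloop
endfacet
facet normal -0.910 0.193 0.367
outer loop
vertex -1.117 -1.176 -3.174
vertex -0.302 1.334 -2.474
vertex -1.178 0.278 -4.091
endloop
endfacet
facet normal -0.414 -0.498 -0.762
outer loop
vertex -1.178 0.278 -4.091
vertex 0.002 -1.414 -3.626
vertex -1.117 -1.176 -3.174
endloop
endfacet
facet normal 0.414 0.497 0.762
outer loop
vertex -0.241 -0.121 -1.558
vertex 0.817 1.096 -2.926
vertex -0.302 1.334 -2.474
endloop
endfacet
facet normal 0.036 -0.845 0.533
outer loop
vertex 0.878 -0.358 -2.009
vertex -0.241 -0.121 -1.558
vertex 0.002 -1.414 -3.626
endloop
endfacet
facet normal 0.413 0.498 0.762
outer loop
vertex 0.878 -0.358 -2.009
vertex 0.817 1.096 -2.926
vertex -0.241 -0.121 -1.558
endloop
endfacet
facet normal -0.035 0.845 -0.533
outer loop
vertex -0.302 1.334 -2.474
vertex 0.817 1.096 -2.926
vertex -1.178 0.278 -4.091
endloop
endfacet
facet normal -0.413 -0.498 -0.763
outer loop
vertex -0.059 0.041 -4.542
vertex 0.002 -1.414 -3.626
vertex -1.178 0.278 -4.091
endloop
endfacet
facet normal -0.036 0.846 -0.533
outer loop
vertex -1.178 0.278 -4.091
vertex 0.817 1.096 -2.926
vertex -0.059 0.041 -4.542
endloop
endfacet
facet normal 0.910 -0.193 -0.367
outer loop
vertex -0.059 0.041 -4.542
vertex 0.878 -0.358 -2.009
vertex 0.002 -1.414 -3.626
endloop
endfacet
facet normal 0.910 -0.193 -0.367
outer loop
vertex 0.817 1.096 -2.926
vertex 0.878 -0.358 -2.009
vertex -0.059 0.041 -4.542
endloop
endfacet

endsolid


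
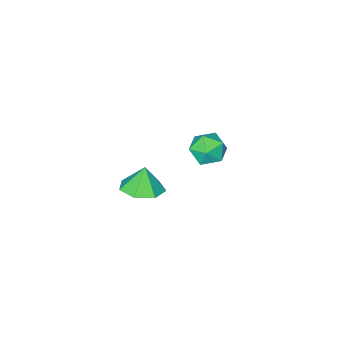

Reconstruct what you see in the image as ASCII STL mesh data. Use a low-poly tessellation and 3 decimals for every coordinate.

solid 
facet normal 0.250 0.139 -0.958
outer loop
vertex 4.665 2.709 1.405
vertex 3.812 2.175 1.105
vertex 3.911 3.205 1.28
endloop
endfacet
facet normal 0.244 0.569 0.785
outer loop
vertex 4.665 2.709 1.405
vertex 3.911 3.205 1.28
vertex 3.508 2.005 2.275
endloop
endfacet
facet normal 0.249 0.139 -0.958
outer loop
vertex 3.911 3.205 1.28
vertex 3.812 2.175 1.105
vertex 3.082 2.925 1.024
endloop
endfacet
facet normal -0.416 0.659 0.626
outer loop
vertex 3.911 3.205 1.28
vertex 3.082 2.925 1.024
vertex 3.508 2.005 2.275
endloop
endfacet
facet normal 0.249 0.139 -0.958
outer loop
vertex 3.082 2.925 1.024
vertex 3.812 2.175 1.105
vertex 2.804 2.08 0.829
endloop
endfacet
facet normal -0.879 0.188 0.438
outer loop
vertex 3.082 2.925 1.024
vertex 2.804 2.08 0.829
vertex 3.508 2.005 2.275
endloop
endfacet
facet normal 0.249 0.139 -0.958
outer loop
vertex 2.804 2.08 0.829
vertex 3.812 2.175 1.105
vertex 3.284 1.306 0.842
endloop
endfacet
facet normal -0.795 -0.487 0.362
outer loop
vertex 2.804 2.08 0.829
vertex 3.284 1.306 0.842
vertex 3.508 2.005 2.275
endloop
endfacet
facet normal 0.249 0.139 -0.958
outer loop
vertex 3.284 1.306 0.842
vertex 3.812 2.175 1.105
vertex 4.162 1.186 1.053
endloop
endfacet
facet normal -0.227 -0.861 0.455
outer loop
vertex 3.284 1.306 0.842
vertex 4.162 1.186 1.053
vertex 3.508 2.005 2.275
endloop
endfacet
facet normal 0.250 0.139 -0.958
outer loop
vertex 4.162 1.186 1.053
vertex 3.812 2.175 1.105
vertex 4.777 1.811 1.304
endloop
endfacet
facet normal 0.396 -0.650 0.648
outer loop
vertex 4.162 1.186 1.053
vertex 4.777 1.811 1.304
vertex 3.508 2.005 2.275
endloop
endfacet
facet normal 0.250 0.139 -0.958
outer loop
vertex 4.777 1.811 1.304
vertex 3.812 2.175 1.105
vertex 4.665 2.709 1.405
endloop
endfacet
facet normal 0.606 -0.014 0.795
outer loop
vertex 4.777 1.811 1.304
vertex 4.665 2.709 1.405
vertex 3.508 2.005 2.275
endloop
endfacet
facet normal 0.059 0.921 0.386
outer loop
vertex -1.907 0.77 -1.786
vertex -2.282 0.428 -0.913
vertex -1.285 0.429 -1.068
endloop
endfacet
facet normal 0.568 0.816 -0.104
outer loop
vertex -1.907 0.77 -1.786
vertex -1.285 0.429 -1.068
vertex -1.119 0.19 -2.035
endloop
endfacet
facet normal 0.249 0.647 -0.720
outer loop
vertex -1.907 0.77 -1.786
vertex -1.119 0.19 -2.035
vertex -2.014 0.042 -2.477
endloop
endfacet
facet normal -0.456 0.647 -0.611
outer loop
vertex -1.907 0.77 -1.786
vertex -2.014 0.042 -2.477
vertex -2.733 0.189 -1.784
endloop
endfacet
facet normal -0.574 0.816 0.073
outer loop
vertex -1.907 0.77 -1.786
vertex -2.733 0.189 -1.784
vertex -2.282 0.428 -0.913
endloop
endfacet
facet normal 0.961 0.258 0.101
outer loop
vertex -1.119 0.19 -2.035
vertex -1.285 0.429 -1.068
vertex -1.007 -0.509 -1.316
endloop
endfacet
facet normal 0.139 0.426 0.894
outer loop
vertex -1.285 0.429 -1.068
vertex -2.282 0.428 -0.913
vertex -1.726 -0.362 -0.623
endloop
endfacet
facet normal -0.885 0.257 0.388
outer loop
vertex -2.282 0.428 -0.913
vertex -2.733 0.189 -1.784
vertex -2.621 -0.51 -1.065
endloop
endfacet
facet normal -0.696 -0.016 -0.718
outer loop
vertex -2.733 0.189 -1.784
vertex -2.014 0.042 -2.477
vertex -2.455 -0.749 -2.032
endloop
endfacet
facet normal 0.445 -0.016 -0.895
outer loop
vertex -2.014 0.042 -2.477
vertex -1.119 0.19 -2.035
vertex -1.458 -0.748 -2.187
endloop
endfacet
facet normal 0.456 -0.647 0.611
outer loop
vertex -1.833 -1.09 -1.314
vertex -1.007 -0.509 -1.316
vertex -1.726 -0.362 -0.623
endloop
endfacet
facet normal -0.249 -0.647 0.720
outer loop
vertex -1.833 -1.09 -1.314
vertex -1.726 -0.362 -0.623
vertex -2.621 -0.51 -1.065
endloop
endfacet
facet normal -0.568 -0.816 0.104
outer loop
vertex -1.833 -1.09 -1.314
vertex -2.621 -0.51 -1.065
vertex -2.455 -0.749 -2.032
endloop
endfacet
facet normal -0.059 -0.921 -0.386
outer loop
vertex -1.833 -1.09 -1.314
vertex -2.455 -0.749 -2.032
vertex -1.458 -0.748 -2.187
endloop
endfacet
facet normal 0.574 -0.816 -0.073
outer loop
vertex -1.833 -1.09 -1.314
vertex -1.458 -0.748 -2.187
vertex -1.007 -0.509 -1.316
endloop
endfacet
facet normal 0.696 0.016 0.718
outer loop
vertex -1.726 -0.362 -0.623
vertex -1.007 -0.509 -1.316
vertex -1.285 0.429 -1.068
endloop
endfacet
facet normal -0.445 0.016 0.895
outer loop
vertex -2.621 -0.51 -1.065
vertex -1.726 -0.362 -0.623
vertex -2.282 0.428 -0.913
endloop
endfacet
facet normal -0.961 -0.258 -0.101
outer loop
vertex -2.455 -0.749 -2.032
vertex -2.621 -0.51 -1.065
vertex -2.733 0.189 -1.784
endloop
endfacet
facet normal -0.139 -0.426 -0.894
outer loop
vertex -1.458 -0.748 -2.187
vertex -2.455 -0.749 -2.032
vertex -2.014 0.042 -2.477
endloop
endfacet
facet normal 0.885 -0.257 -0.388
outer loop
vertex -1.007 -0.509 -1.316
vertex -1.458 -0.748 -2.187
vertex -1.119 0.19 -2.035
endloop
endfacet

endsolid


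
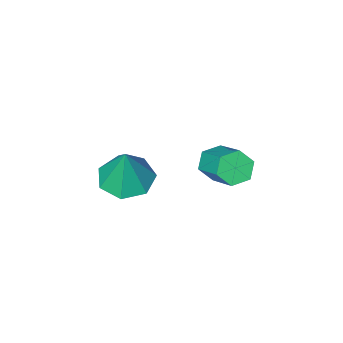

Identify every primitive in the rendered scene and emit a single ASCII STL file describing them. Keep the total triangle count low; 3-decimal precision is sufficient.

solid 
facet normal -0.149 -0.234 -0.961
outer loop
vertex 3.215 2.258 0.298
vertex 2.148 2.327 0.447
vertex 2.838 3.103 0.151
endloop
endfacet
facet normal 0.872 0.430 0.234
outer loop
vertex 3.215 2.258 0.298
vertex 2.838 3.103 0.151
vertex 2.432 2.773 2.273
endloop
endfacet
facet normal -0.149 -0.234 -0.961
outer loop
vertex 2.838 3.103 0.151
vertex 2.148 2.327 0.447
vertex 1.941 3.364 0.227
endloop
endfacet
facet normal 0.289 0.936 0.201
outer loop
vertex 2.838 3.103 0.151
vertex 1.941 3.364 0.227
vertex 2.432 2.773 2.273
endloop
endfacet
facet normal -0.150 -0.234 -0.961
outer loop
vertex 1.941 3.364 0.227
vertex 2.148 2.327 0.447
vertex 1.2 2.845 0.469
endloop
endfacet
facet normal -0.460 0.818 0.347
outer loop
vertex 1.941 3.364 0.227
vertex 1.2 2.845 0.469
vertex 2.432 2.773 2.273
endloop
endfacet
facet normal -0.150 -0.234 -0.961
outer loop
vertex 1.2 2.845 0.469
vertex 2.148 2.327 0.447
vertex 1.172 1.935 0.695
endloop
endfacet
facet normal -0.812 0.164 0.561
outer loop
vertex 1.2 2.845 0.469
vertex 1.172 1.935 0.695
vertex 2.432 2.773 2.273
endloop
endfacet
facet normal -0.150 -0.235 -0.960
outer loop
vertex 1.172 1.935 0.695
vertex 2.148 2.327 0.447
vertex 1.879 1.322 0.735
endloop
endfacet
facet normal -0.500 -0.533 0.682
outer loop
vertex 1.172 1.935 0.695
vertex 1.879 1.322 0.735
vertex 2.432 2.773 2.273
endloop
endfacet
facet normal -0.150 -0.235 -0.960
outer loop
vertex 1.879 1.322 0.735
vertex 2.148 2.327 0.447
vertex 2.788 1.465 0.558
endloop
endfacet
facet normal 0.238 -0.748 0.620
outer loop
vertex 1.879 1.322 0.735
vertex 2.788 1.465 0.558
vertex 2.432 2.773 2.273
endloop
endfacet
facet normal -0.149 -0.235 -0.961
outer loop
vertex 2.788 1.465 0.558
vertex 2.148 2.327 0.447
vertex 3.215 2.258 0.298
endloop
endfacet
facet normal 0.849 -0.320 0.420
outer loop
vertex 2.788 1.465 0.558
vertex 3.215 2.258 0.298
vertex 2.432 2.773 2.273
endloop
endfacet
facet normal -0.105 -0.824 -0.557
outer loop
vertex -1.67 2.128 -1.91
vertex -2.058 1.784 -1.328
vertex -2.446 2.196 -1.864
endloop
endfacet
facet normal -0.000 0.560 -0.829
outer loop
vertex -1.67 2.128 -1.91
vertex -2.446 2.196 -1.864
vertex -1.474 3.661 -0.875
endloop
endfacet
facet normal -0.001 0.560 -0.829
outer loop
vertex -1.474 3.661 -0.875
vertex -2.446 2.196 -1.864
vertex -2.25 3.728 -0.829
endloop
endfacet
facet normal 0.104 0.824 0.557
outer loop
vertex -1.474 3.661 -0.875
vertex -2.25 3.728 -0.829
vertex -1.862 3.316 -0.292
endloop
endfacet
facet normal -0.106 -0.824 -0.557
outer loop
vertex -2.446 2.196 -1.864
vertex -2.058 1.784 -1.328
vertex -2.834 1.852 -1.281
endloop
endfacet
facet normal -0.861 0.356 -0.363
outer loop
vertex -2.446 2.196 -1.864
vertex -2.834 1.852 -1.281
vertex -2.25 3.728 -0.829
endloop
endfacet
facet normal -0.861 0.356 -0.363
outer loop
vertex -2.25 3.728 -0.829
vertex -2.834 1.852 -1.281
vertex -2.638 3.384 -0.246
endloop
endfacet
facet normal 0.105 0.824 0.556
outer loop
vertex -2.25 3.728 -0.829
vertex -2.638 3.384 -0.246
vertex -1.862 3.316 -0.292
endloop
endfacet
facet normal -0.106 -0.823 -0.558
outer loop
vertex -2.834 1.852 -1.281
vertex -2.058 1.784 -1.328
vertex -2.446 1.439 -0.745
endloop
endfacet
facet normal -0.861 -0.204 0.466
outer loop
vertex -2.834 1.852 -1.281
vertex -2.446 1.439 -0.745
vertex -2.638 3.384 -0.246
endloop
endfacet
facet normal -0.861 -0.205 0.466
outer loop
vertex -2.638 3.384 -0.246
vertex -2.446 1.439 -0.745
vertex -2.25 2.972 0.29
endloop
endfacet
facet normal 0.105 0.824 0.557
outer loop
vertex -2.638 3.384 -0.246
vertex -2.25 2.972 0.29
vertex -1.862 3.316 -0.292
endloop
endfacet
facet normal -0.104 -0.824 -0.557
outer loop
vertex -2.446 1.439 -0.745
vertex -2.058 1.784 -1.328
vertex -1.67 1.372 -0.791
endloop
endfacet
facet normal 0.001 -0.560 0.829
outer loop
vertex -2.446 1.439 -0.745
vertex -1.67 1.372 -0.791
vertex -2.25 2.972 0.29
endloop
endfacet
facet normal 0.000 -0.560 0.829
outer loop
vertex -2.25 2.972 0.29
vertex -1.67 1.372 -0.791
vertex -1.474 2.904 0.244
endloop
endfacet
facet normal 0.105 0.824 0.557
outer loop
vertex -2.25 2.972 0.29
vertex -1.474 2.904 0.244
vertex -1.862 3.316 -0.292
endloop
endfacet
facet normal -0.105 -0.824 -0.556
outer loop
vertex -1.67 1.372 -0.791
vertex -2.058 1.784 -1.328
vertex -1.282 1.716 -1.374
endloop
endfacet
facet normal 0.861 -0.356 0.363
outer loop
vertex -1.67 1.372 -0.791
vertex -1.282 1.716 -1.374
vertex -1.474 2.904 0.244
endloop
endfacet
facet normal 0.861 -0.356 0.363
outer loop
vertex -1.474 2.904 0.244
vertex -1.282 1.716 -1.374
vertex -1.086 3.248 -0.339
endloop
endfacet
facet normal 0.106 0.824 0.557
outer loop
vertex -1.474 2.904 0.244
vertex -1.086 3.248 -0.339
vertex -1.862 3.316 -0.292
endloop
endfacet
facet normal -0.105 -0.824 -0.557
outer loop
vertex -1.282 1.716 -1.374
vertex -2.058 1.784 -1.328
vertex -1.67 2.128 -1.91
endloop
endfacet
facet normal 0.861 0.205 -0.466
outer loop
vertex -1.282 1.716 -1.374
vertex -1.67 2.128 -1.91
vertex -1.086 3.248 -0.339
endloop
endfacet
facet normal 0.861 0.204 -0.466
outer loop
vertex -1.086 3.248 -0.339
vertex -1.67 2.128 -1.91
vertex -1.474 3.661 -0.875
endloop
endfacet
facet normal 0.106 0.823 0.558
outer loop
vertex -1.086 3.248 -0.339
vertex -1.474 3.661 -0.875
vertex -1.862 3.316 -0.292
endloop
endfacet

endsolid


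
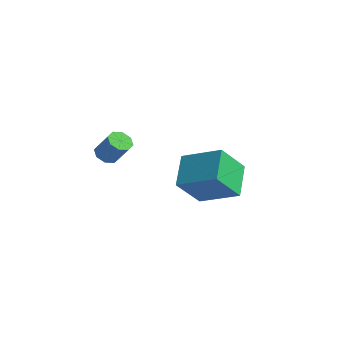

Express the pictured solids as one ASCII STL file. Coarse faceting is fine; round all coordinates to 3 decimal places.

solid 
facet normal -0.600 -0.056 -0.798
outer loop
vertex -0.409 -1.053 1.143
vertex -0.703 -0.671 1.337
vertex -0.287 -0.692 1.026
endloop
endfacet
facet normal 0.739 -0.420 -0.527
outer loop
vertex -0.409 -1.053 1.143
vertex -0.287 -0.692 1.026
vertex 0.258 -0.99 2.028
endloop
endfacet
facet normal 0.740 -0.419 -0.527
outer loop
vertex 0.258 -0.99 2.028
vertex -0.287 -0.692 1.026
vertex 0.379 -0.629 1.911
endloop
endfacet
facet normal 0.601 0.057 0.797
outer loop
vertex 0.258 -0.99 2.028
vertex 0.379 -0.629 1.911
vertex -0.037 -0.609 2.223
endloop
endfacet
facet normal -0.600 -0.056 -0.798
outer loop
vertex -0.287 -0.692 1.026
vertex -0.703 -0.671 1.337
vertex -0.41 -0.319 1.092
endloop
endfacet
facet normal 0.738 0.346 -0.580
outer loop
vertex -0.287 -0.692 1.026
vertex -0.41 -0.319 1.092
vertex 0.379 -0.629 1.911
endloop
endfacet
facet normal 0.738 0.344 -0.581
outer loop
vertex 0.379 -0.629 1.911
vertex -0.41 -0.319 1.092
vertex 0.257 -0.256 1.977
endloop
endfacet
facet normal 0.601 0.055 0.797
outer loop
vertex 0.379 -0.629 1.911
vertex 0.257 -0.256 1.977
vertex -0.037 -0.609 2.223
endloop
endfacet
facet normal -0.600 -0.057 -0.798
outer loop
vertex -0.41 -0.319 1.092
vertex -0.703 -0.671 1.337
vertex -0.704 -0.153 1.301
endloop
endfacet
facet normal 0.303 0.907 -0.293
outer loop
vertex -0.41 -0.319 1.092
vertex -0.704 -0.153 1.301
vertex 0.257 -0.256 1.977
endloop
endfacet
facet normal 0.303 0.907 -0.292
outer loop
vertex 0.257 -0.256 1.977
vertex -0.704 -0.153 1.301
vertex -0.038 -0.09 2.187
endloop
endfacet
facet normal 0.600 0.057 0.798
outer loop
vertex 0.257 -0.256 1.977
vertex -0.038 -0.09 2.187
vertex -0.037 -0.609 2.223
endloop
endfacet
facet normal -0.600 -0.057 -0.798
outer loop
vertex -0.704 -0.153 1.301
vertex -0.703 -0.671 1.337
vertex -0.998 -0.29 1.532
endloop
endfacet
facet normal -0.307 0.937 0.164
outer loop
vertex -0.704 -0.153 1.301
vertex -0.998 -0.29 1.532
vertex -0.038 -0.09 2.187
endloop
endfacet
facet normal -0.308 0.937 0.166
outer loop
vertex -0.038 -0.09 2.187
vertex -0.998 -0.29 1.532
vertex -0.331 -0.227 2.417
endloop
endfacet
facet normal 0.600 0.057 0.798
outer loop
vertex -0.038 -0.09 2.187
vertex -0.331 -0.227 2.417
vertex -0.037 -0.609 2.223
endloop
endfacet
facet normal -0.601 -0.057 -0.797
outer loop
vertex -0.998 -0.29 1.532
vertex -0.703 -0.671 1.337
vertex -1.119 -0.651 1.649
endloop
endfacet
facet normal -0.739 0.419 0.527
outer loop
vertex -0.998 -0.29 1.532
vertex -1.119 -0.651 1.649
vertex -0.331 -0.227 2.417
endloop
endfacet
facet normal -0.739 0.420 0.526
outer loop
vertex -0.331 -0.227 2.417
vertex -1.119 -0.651 1.649
vertex -0.453 -0.588 2.534
endloop
endfacet
facet normal 0.600 0.056 0.798
outer loop
vertex -0.331 -0.227 2.417
vertex -0.453 -0.588 2.534
vertex -0.037 -0.609 2.223
endloop
endfacet
facet normal -0.601 -0.055 -0.797
outer loop
vertex -1.119 -0.651 1.649
vertex -0.703 -0.671 1.337
vertex -0.997 -1.024 1.583
endloop
endfacet
facet normal -0.738 -0.344 0.580
outer loop
vertex -1.119 -0.651 1.649
vertex -0.997 -1.024 1.583
vertex -0.453 -0.588 2.534
endloop
endfacet
facet normal -0.737 -0.346 0.580
outer loop
vertex -0.453 -0.588 2.534
vertex -0.997 -1.024 1.583
vertex -0.33 -0.961 2.468
endloop
endfacet
facet normal 0.600 0.056 0.798
outer loop
vertex -0.453 -0.588 2.534
vertex -0.33 -0.961 2.468
vertex -0.037 -0.609 2.223
endloop
endfacet
facet normal -0.600 -0.057 -0.798
outer loop
vertex -0.997 -1.024 1.583
vertex -0.703 -0.671 1.337
vertex -0.702 -1.19 1.373
endloop
endfacet
facet normal -0.302 -0.907 0.292
outer loop
vertex -0.997 -1.024 1.583
vertex -0.702 -1.19 1.373
vertex -0.33 -0.961 2.468
endloop
endfacet
facet normal -0.304 -0.907 0.293
outer loop
vertex -0.33 -0.961 2.468
vertex -0.702 -1.19 1.373
vertex -0.036 -1.127 2.259
endloop
endfacet
facet normal 0.600 0.057 0.798
outer loop
vertex -0.33 -0.961 2.468
vertex -0.036 -1.127 2.259
vertex -0.037 -0.609 2.223
endloop
endfacet
facet normal -0.600 -0.057 -0.798
outer loop
vertex -0.702 -1.19 1.373
vertex -0.703 -0.671 1.337
vertex -0.409 -1.053 1.143
endloop
endfacet
facet normal 0.308 -0.937 -0.165
outer loop
vertex -0.702 -1.19 1.373
vertex -0.409 -1.053 1.143
vertex -0.036 -1.127 2.259
endloop
endfacet
facet normal 0.307 -0.937 -0.165
outer loop
vertex -0.036 -1.127 2.259
vertex -0.409 -1.053 1.143
vertex 0.258 -0.99 2.028
endloop
endfacet
facet normal 0.600 0.057 0.798
outer loop
vertex -0.036 -1.127 2.259
vertex 0.258 -0.99 2.028
vertex -0.037 -0.609 2.223
endloop
endfacet
facet normal -0.482 0.691 0.538
outer loop
vertex -0.834 3.391 -0.379
vertex 0.739 3.938 0.329
vertex -0.651 4.507 -1.649
endloop
endfacet
facet normal -0.869 -0.303 -0.391
outer loop
vertex 0.121 3.402 -2.509
vertex -0.834 3.391 -0.379
vertex -0.651 4.507 -1.649
endloop
endfacet
facet normal -0.483 0.691 0.538
outer loop
vertex -0.651 4.507 -1.649
vertex 0.739 3.938 0.329
vertex 0.922 5.055 -0.94
endloop
endfacet
facet normal 0.108 0.656 -0.747
outer loop
vertex 0.922 5.055 -0.94
vertex 0.121 3.402 -2.509
vertex -0.651 4.507 -1.649
endloop
endfacet
facet normal -0.108 -0.656 0.747
outer loop
vertex -0.834 3.391 -0.379
vertex 1.511 2.833 -0.531
vertex 0.739 3.938 0.329
endloop
endfacet
facet normal -0.869 -0.302 -0.391
outer loop
vertex -0.062 2.285 -1.24
vertex -0.834 3.391 -0.379
vertex 0.121 3.402 -2.509
endloop
endfacet
facet normal -0.108 -0.656 0.747
outer loop
vertex -0.062 2.285 -1.24
vertex 1.511 2.833 -0.531
vertex -0.834 3.391 -0.379
endloop
endfacet
facet normal 0.869 0.302 0.392
outer loop
vertex 0.739 3.938 0.329
vertex 1.511 2.833 -0.531
vertex 0.922 5.055 -0.94
endloop
endfacet
facet normal 0.108 0.656 -0.747
outer loop
vertex 1.694 3.949 -1.801
vertex 0.121 3.402 -2.509
vertex 0.922 5.055 -0.94
endloop
endfacet
facet normal 0.869 0.302 0.391
outer loop
vertex 0.922 5.055 -0.94
vertex 1.511 2.833 -0.531
vertex 1.694 3.949 -1.801
endloop
endfacet
facet normal 0.483 -0.691 -0.538
outer loop
vertex 1.694 3.949 -1.801
vertex -0.062 2.285 -1.24
vertex 0.121 3.402 -2.509
endloop
endfacet
facet normal 0.483 -0.691 -0.538
outer loop
vertex 1.511 2.833 -0.531
vertex -0.062 2.285 -1.24
vertex 1.694 3.949 -1.801
endloop
endfacet

endsolid


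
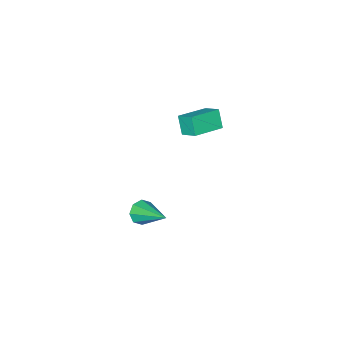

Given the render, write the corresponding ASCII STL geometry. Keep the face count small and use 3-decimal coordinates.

solid 
facet normal -0.976 0.094 -0.194
outer loop
vertex -2.698 -2.93 2.228
vertex -2.711 -2.067 2.714
vertex -2.47 -2.419 1.328
endloop
endfacet
facet normal 0.014 -0.871 -0.491
outer loop
vertex -0.869 -2.573 1.646
vertex -2.698 -2.93 2.228
vertex -2.47 -2.419 1.328
endloop
endfacet
facet normal -0.977 0.093 -0.193
outer loop
vertex -2.47 -2.419 1.328
vertex -2.711 -2.067 2.714
vertex -2.484 -1.556 1.814
endloop
endfacet
facet normal 0.215 0.482 -0.849
outer loop
vertex -2.484 -1.556 1.814
vertex -0.869 -2.573 1.646
vertex -2.47 -2.419 1.328
endloop
endfacet
facet normal -0.215 -0.482 0.850
outer loop
vertex -2.698 -2.93 2.228
vertex -1.11 -2.221 3.032
vertex -2.711 -2.067 2.714
endloop
endfacet
facet normal 0.014 -0.871 -0.491
outer loop
vertex -1.096 -3.084 2.546
vertex -2.698 -2.93 2.228
vertex -0.869 -2.573 1.646
endloop
endfacet
facet normal -0.215 -0.482 0.849
outer loop
vertex -1.096 -3.084 2.546
vertex -1.11 -2.221 3.032
vertex -2.698 -2.93 2.228
endloop
endfacet
facet normal -0.014 0.871 0.491
outer loop
vertex -2.711 -2.067 2.714
vertex -1.11 -2.221 3.032
vertex -2.484 -1.556 1.814
endloop
endfacet
facet normal 0.215 0.482 -0.850
outer loop
vertex -0.882 -1.71 2.132
vertex -0.869 -2.573 1.646
vertex -2.484 -1.556 1.814
endloop
endfacet
facet normal -0.014 0.871 0.491
outer loop
vertex -2.484 -1.556 1.814
vertex -1.11 -2.221 3.032
vertex -0.882 -1.71 2.132
endloop
endfacet
facet normal 0.977 -0.094 0.193
outer loop
vertex -0.882 -1.71 2.132
vertex -1.096 -3.084 2.546
vertex -0.869 -2.573 1.646
endloop
endfacet
facet normal 0.976 -0.094 0.194
outer loop
vertex -1.11 -2.221 3.032
vertex -1.096 -3.084 2.546
vertex -0.882 -1.71 2.132
endloop
endfacet
facet normal -0.040 -0.884 -0.466
outer loop
vertex 0.889 -4.077 -3.638
vertex 0.61 -3.763 -4.21
vertex 1.269 -3.909 -3.989
endloop
endfacet
facet normal 0.692 -0.061 0.720
outer loop
vertex 0.889 -4.077 -3.638
vertex 1.269 -3.909 -3.989
vertex 0.69 -1.977 -3.27
endloop
endfacet
facet normal -0.039 -0.884 -0.466
outer loop
vertex 1.269 -3.909 -3.989
vertex 0.61 -3.763 -4.21
vertex 1.262 -3.655 -4.47
endloop
endfacet
facet normal 0.962 0.245 0.116
outer loop
vertex 1.269 -3.909 -3.989
vertex 1.262 -3.655 -4.47
vertex 0.69 -1.977 -3.27
endloop
endfacet
facet normal -0.039 -0.885 -0.465
outer loop
vertex 1.262 -3.655 -4.47
vertex 0.61 -3.763 -4.21
vertex 0.873 -3.465 -4.799
endloop
endfacet
facet normal 0.676 0.567 -0.471
outer loop
vertex 1.262 -3.655 -4.47
vertex 0.873 -3.465 -4.799
vertex 0.69 -1.977 -3.27
endloop
endfacet
facet normal -0.041 -0.884 -0.465
outer loop
vertex 0.873 -3.465 -4.799
vertex 0.61 -3.763 -4.21
vertex 0.33 -3.449 -4.782
endloop
endfacet
facet normal -0.001 0.717 -0.697
outer loop
vertex 0.873 -3.465 -4.799
vertex 0.33 -3.449 -4.782
vertex 0.69 -1.977 -3.27
endloop
endfacet
facet normal -0.040 -0.884 -0.466
outer loop
vertex 0.33 -3.449 -4.782
vertex 0.61 -3.763 -4.21
vertex -0.049 -3.617 -4.431
endloop
endfacet
facet normal -0.668 0.606 -0.431
outer loop
vertex 0.33 -3.449 -4.782
vertex -0.049 -3.617 -4.431
vertex 0.69 -1.977 -3.27
endloop
endfacet
facet normal -0.040 -0.884 -0.465
outer loop
vertex -0.049 -3.617 -4.431
vertex 0.61 -3.763 -4.21
vertex -0.042 -3.87 -3.951
endloop
endfacet
facet normal -0.938 0.301 0.172
outer loop
vertex -0.049 -3.617 -4.431
vertex -0.042 -3.87 -3.951
vertex 0.69 -1.977 -3.27
endloop
endfacet
facet normal -0.040 -0.884 -0.466
outer loop
vertex -0.042 -3.87 -3.951
vertex 0.61 -3.763 -4.21
vertex 0.347 -4.061 -3.622
endloop
endfacet
facet normal -0.652 -0.021 0.758
outer loop
vertex -0.042 -3.87 -3.951
vertex 0.347 -4.061 -3.622
vertex 0.69 -1.977 -3.27
endloop
endfacet
facet normal -0.040 -0.884 -0.466
outer loop
vertex 0.347 -4.061 -3.622
vertex 0.61 -3.763 -4.21
vertex 0.889 -4.077 -3.638
endloop
endfacet
facet normal 0.024 -0.170 0.985
outer loop
vertex 0.347 -4.061 -3.622
vertex 0.889 -4.077 -3.638
vertex 0.69 -1.977 -3.27
endloop
endfacet

endsolid


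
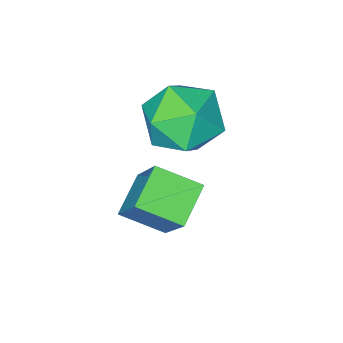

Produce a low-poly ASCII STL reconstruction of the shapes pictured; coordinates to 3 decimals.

solid 
facet normal -0.589 0.715 -0.376
outer loop
vertex 0.979 -0.879 -2.124
vertex 1.743 -0.486 -2.574
vertex 0.656 -1.904 -3.569
endloop
endfacet
facet normal -0.788 -0.405 0.464
outer loop
vertex 1.257 -2.634 -3.186
vertex 0.979 -0.879 -2.124
vertex 0.656 -1.904 -3.569
endloop
endfacet
facet normal -0.589 0.715 -0.376
outer loop
vertex 0.656 -1.904 -3.569
vertex 1.743 -0.486 -2.574
vertex 1.42 -1.511 -4.019
endloop
endfacet
facet normal -0.180 -0.569 -0.802
outer loop
vertex 1.42 -1.511 -4.019
vertex 1.257 -2.634 -3.186
vertex 0.656 -1.904 -3.569
endloop
endfacet
facet normal 0.180 0.569 0.802
outer loop
vertex 0.979 -0.879 -2.124
vertex 2.344 -1.216 -2.191
vertex 1.743 -0.486 -2.574
endloop
endfacet
facet normal -0.788 -0.405 0.464
outer loop
vertex 1.58 -1.609 -1.741
vertex 0.979 -0.879 -2.124
vertex 1.257 -2.634 -3.186
endloop
endfacet
facet normal 0.180 0.569 0.802
outer loop
vertex 1.58 -1.609 -1.741
vertex 2.344 -1.216 -2.191
vertex 0.979 -0.879 -2.124
endloop
endfacet
facet normal 0.788 0.405 -0.464
outer loop
vertex 1.743 -0.486 -2.574
vertex 2.344 -1.216 -2.191
vertex 1.42 -1.511 -4.019
endloop
endfacet
facet normal -0.180 -0.569 -0.802
outer loop
vertex 2.021 -2.241 -3.636
vertex 1.257 -2.634 -3.186
vertex 1.42 -1.511 -4.019
endloop
endfacet
facet normal 0.788 0.405 -0.464
outer loop
vertex 1.42 -1.511 -4.019
vertex 2.344 -1.216 -2.191
vertex 2.021 -2.241 -3.636
endloop
endfacet
facet normal 0.589 -0.715 0.376
outer loop
vertex 2.021 -2.241 -3.636
vertex 1.58 -1.609 -1.741
vertex 1.257 -2.634 -3.186
endloop
endfacet
facet normal 0.589 -0.715 0.376
outer loop
vertex 2.344 -1.216 -2.191
vertex 1.58 -1.609 -1.741
vertex 2.021 -2.241 -3.636
endloop
endfacet
facet normal -0.917 0.393 0.063
outer loop
vertex -0.54 -2.162 -2.454
vertex -0.91 -2.974 -2.769
vertex -0.788 -2.839 -1.84
endloop
endfacet
facet normal -0.483 0.679 0.553
outer loop
vertex -0.54 -2.162 -2.454
vertex -0.788 -2.839 -1.84
vertex 0.021 -2.363 -1.718
endloop
endfacet
facet normal 0.070 0.975 0.213
outer loop
vertex -0.54 -2.162 -2.454
vertex 0.021 -2.363 -1.718
vertex 0.398 -2.204 -2.571
endloop
endfacet
facet normal -0.022 0.873 -0.487
outer loop
vertex -0.54 -2.162 -2.454
vertex 0.398 -2.204 -2.571
vertex -0.177 -2.581 -3.221
endloop
endfacet
facet normal -0.633 0.513 -0.580
outer loop
vertex -0.54 -2.162 -2.454
vertex -0.177 -2.581 -3.221
vertex -0.91 -2.974 -2.769
endloop
endfacet
facet normal -0.232 0.149 0.961
outer loop
vertex 0.021 -2.363 -1.718
vertex -0.788 -2.839 -1.84
vertex -0.003 -3.299 -1.579
endloop
endfacet
facet normal -0.935 -0.313 0.168
outer loop
vertex -0.788 -2.839 -1.84
vertex -0.91 -2.974 -2.769
vertex -0.578 -3.676 -2.229
endloop
endfacet
facet normal -0.475 -0.117 -0.872
outer loop
vertex -0.91 -2.974 -2.769
vertex -0.177 -2.581 -3.221
vertex -0.201 -3.517 -3.082
endloop
endfacet
facet normal 0.512 0.464 -0.722
outer loop
vertex -0.177 -2.581 -3.221
vertex 0.398 -2.204 -2.571
vertex 0.608 -3.041 -2.96
endloop
endfacet
facet normal 0.662 0.628 0.410
outer loop
vertex 0.398 -2.204 -2.571
vertex 0.021 -2.363 -1.718
vertex 0.73 -2.906 -2.031
endloop
endfacet
facet normal 0.022 -0.873 0.487
outer loop
vertex 0.36 -3.718 -2.346
vertex -0.003 -3.299 -1.579
vertex -0.578 -3.676 -2.229
endloop
endfacet
facet normal -0.070 -0.975 -0.213
outer loop
vertex 0.36 -3.718 -2.346
vertex -0.578 -3.676 -2.229
vertex -0.201 -3.517 -3.082
endloop
endfacet
facet normal 0.483 -0.679 -0.553
outer loop
vertex 0.36 -3.718 -2.346
vertex -0.201 -3.517 -3.082
vertex 0.608 -3.041 -2.96
endloop
endfacet
facet normal 0.917 -0.393 -0.063
outer loop
vertex 0.36 -3.718 -2.346
vertex 0.608 -3.041 -2.96
vertex 0.73 -2.906 -2.031
endloop
endfacet
facet normal 0.633 -0.513 0.580
outer loop
vertex 0.36 -3.718 -2.346
vertex 0.73 -2.906 -2.031
vertex -0.003 -3.299 -1.579
endloop
endfacet
facet normal -0.512 -0.464 0.722
outer loop
vertex -0.578 -3.676 -2.229
vertex -0.003 -3.299 -1.579
vertex -0.788 -2.839 -1.84
endloop
endfacet
facet normal -0.662 -0.628 -0.410
outer loop
vertex -0.201 -3.517 -3.082
vertex -0.578 -3.676 -2.229
vertex -0.91 -2.974 -2.769
endloop
endfacet
facet normal 0.232 -0.149 -0.961
outer loop
vertex 0.608 -3.041 -2.96
vertex -0.201 -3.517 -3.082
vertex -0.177 -2.581 -3.221
endloop
endfacet
facet normal 0.935 0.313 -0.168
outer loop
vertex 0.73 -2.906 -2.031
vertex 0.608 -3.041 -2.96
vertex 0.398 -2.204 -2.571
endloop
endfacet
facet normal 0.475 0.117 0.872
outer loop
vertex -0.003 -3.299 -1.579
vertex 0.73 -2.906 -2.031
vertex 0.021 -2.363 -1.718
endloop
endfacet

endsolid


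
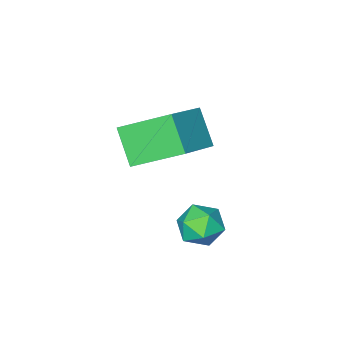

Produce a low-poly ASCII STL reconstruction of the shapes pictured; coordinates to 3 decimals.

solid 
facet normal -0.033 0.888 0.459
outer loop
vertex -4.173 1.707 -2.644
vertex -3.774 1.335 -1.896
vertex -3.251 1.701 -2.566
endloop
endfacet
facet normal 0.027 0.969 -0.247
outer loop
vertex -4.173 1.707 -2.644
vertex -3.251 1.701 -2.566
vertex -3.649 1.505 -3.379
endloop
endfacet
facet normal -0.530 0.642 -0.554
outer loop
vertex -4.173 1.707 -2.644
vertex -3.649 1.505 -3.379
vertex -4.417 1.017 -3.21
endloop
endfacet
facet normal -0.932 0.361 -0.038
outer loop
vertex -4.173 1.707 -2.644
vertex -4.417 1.017 -3.21
vertex -4.495 0.912 -2.294
endloop
endfacet
facet normal -0.625 0.512 0.588
outer loop
vertex -4.173 1.707 -2.644
vertex -4.495 0.912 -2.294
vertex -3.774 1.335 -1.896
endloop
endfacet
facet normal 0.622 0.636 -0.458
outer loop
vertex -3.649 1.505 -3.379
vertex -3.251 1.701 -2.566
vertex -2.925 1.008 -3.086
endloop
endfacet
facet normal 0.526 0.504 0.686
outer loop
vertex -3.251 1.701 -2.566
vertex -3.774 1.335 -1.896
vertex -3.003 0.903 -2.17
endloop
endfacet
facet normal -0.433 -0.104 0.895
outer loop
vertex -3.774 1.335 -1.896
vertex -4.495 0.912 -2.294
vertex -3.771 0.415 -2.001
endloop
endfacet
facet normal -0.930 -0.348 -0.119
outer loop
vertex -4.495 0.912 -2.294
vertex -4.417 1.017 -3.21
vertex -4.169 0.219 -2.814
endloop
endfacet
facet normal -0.279 0.108 -0.954
outer loop
vertex -4.417 1.017 -3.21
vertex -3.649 1.505 -3.379
vertex -3.646 0.585 -3.484
endloop
endfacet
facet normal 0.932 -0.361 0.038
outer loop
vertex -3.247 0.213 -2.736
vertex -2.925 1.008 -3.086
vertex -3.003 0.903 -2.17
endloop
endfacet
facet normal 0.530 -0.642 0.554
outer loop
vertex -3.247 0.213 -2.736
vertex -3.003 0.903 -2.17
vertex -3.771 0.415 -2.001
endloop
endfacet
facet normal -0.027 -0.969 0.247
outer loop
vertex -3.247 0.213 -2.736
vertex -3.771 0.415 -2.001
vertex -4.169 0.219 -2.814
endloop
endfacet
facet normal 0.033 -0.888 -0.459
outer loop
vertex -3.247 0.213 -2.736
vertex -4.169 0.219 -2.814
vertex -3.646 0.585 -3.484
endloop
endfacet
facet normal 0.625 -0.512 -0.588
outer loop
vertex -3.247 0.213 -2.736
vertex -3.646 0.585 -3.484
vertex -2.925 1.008 -3.086
endloop
endfacet
facet normal 0.930 0.348 0.119
outer loop
vertex -3.003 0.903 -2.17
vertex -2.925 1.008 -3.086
vertex -3.251 1.701 -2.566
endloop
endfacet
facet normal 0.279 -0.108 0.954
outer loop
vertex -3.771 0.415 -2.001
vertex -3.003 0.903 -2.17
vertex -3.774 1.335 -1.896
endloop
endfacet
facet normal -0.622 -0.636 0.458
outer loop
vertex -4.169 0.219 -2.814
vertex -3.771 0.415 -2.001
vertex -4.495 0.912 -2.294
endloop
endfacet
facet normal -0.526 -0.504 -0.686
outer loop
vertex -3.646 0.585 -3.484
vertex -4.169 0.219 -2.814
vertex -4.417 1.017 -3.21
endloop
endfacet
facet normal 0.433 0.104 -0.895
outer loop
vertex -2.925 1.008 -3.086
vertex -3.646 0.585 -3.484
vertex -3.649 1.505 -3.379
endloop
endfacet
facet normal -0.558 0.665 0.495
outer loop
vertex -3.638 -0.596 2.213
vertex -3.393 0.5 1.017
vertex -5.384 -1.308 1.202
endloop
endfacet
facet normal -0.150 -0.668 0.729
outer loop
vertex -4.167 -2.76 0.123
vertex -3.638 -0.596 2.213
vertex -5.384 -1.308 1.202
endloop
endfacet
facet normal -0.558 0.666 0.495
outer loop
vertex -5.384 -1.308 1.202
vertex -3.393 0.5 1.017
vertex -5.139 -0.213 0.006
endloop
endfacet
facet normal -0.816 -0.333 -0.472
outer loop
vertex -5.139 -0.213 0.006
vertex -4.167 -2.76 0.123
vertex -5.384 -1.308 1.202
endloop
endfacet
facet normal 0.816 0.333 0.472
outer loop
vertex -3.638 -0.596 2.213
vertex -2.176 -0.952 -0.062
vertex -3.393 0.5 1.017
endloop
endfacet
facet normal -0.150 -0.668 0.729
outer loop
vertex -2.421 -2.047 1.134
vertex -3.638 -0.596 2.213
vertex -4.167 -2.76 0.123
endloop
endfacet
facet normal 0.816 0.333 0.472
outer loop
vertex -2.421 -2.047 1.134
vertex -2.176 -0.952 -0.062
vertex -3.638 -0.596 2.213
endloop
endfacet
facet normal 0.150 0.668 -0.729
outer loop
vertex -3.393 0.5 1.017
vertex -2.176 -0.952 -0.062
vertex -5.139 -0.213 0.006
endloop
endfacet
facet normal -0.816 -0.333 -0.472
outer loop
vertex -3.922 -1.664 -1.073
vertex -4.167 -2.76 0.123
vertex -5.139 -0.213 0.006
endloop
endfacet
facet normal 0.150 0.668 -0.729
outer loop
vertex -5.139 -0.213 0.006
vertex -2.176 -0.952 -0.062
vertex -3.922 -1.664 -1.073
endloop
endfacet
facet normal 0.559 -0.665 -0.495
outer loop
vertex -3.922 -1.664 -1.073
vertex -2.421 -2.047 1.134
vertex -4.167 -2.76 0.123
endloop
endfacet
facet normal 0.558 -0.666 -0.495
outer loop
vertex -2.176 -0.952 -0.062
vertex -2.421 -2.047 1.134
vertex -3.922 -1.664 -1.073
endloop
endfacet

endsolid
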